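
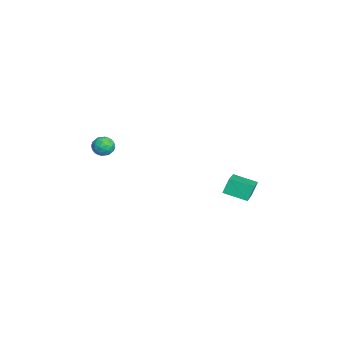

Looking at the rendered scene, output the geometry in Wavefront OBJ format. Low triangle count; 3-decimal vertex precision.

v 1.994 -3.458 1.188
v 2.284 -3.158 0.633
v 1.976 -4.442 0.647
v 2.266 -4.142 0.092
v 2.635 -4.224 0.675
v 2.645 -3.616 1.009
v 1.615 -3.984 0.271
v 1.625 -3.376 0.605
v 2.049 -3.483 0.067
v 2.68 -3.632 0.316
v 1.58 -3.968 0.964
v 2.211 -4.117 1.213
v 2.14 -3.222 0.958
v 2.12 -4.378 0.322
v 2.336 -4.427 0.664
v 2.507 -4.25 0.338
v 2.353 -3.491 1.179
v 2.523 -3.315 0.853
v 2.73 -3.941 0.877
v 1.737 -4.285 0.427
v 1.907 -4.109 0.101
v 1.753 -3.35 0.942
v 1.924 -3.173 0.616
v 1.53 -3.659 0.403
v 2.173 -3.237 0.299
v 2.163 -3.815 -0.019
v 1.78 -3.722 0.086
v 1.786 -3.365 0.283
v 2.544 -3.324 0.446
v 2.533 -3.902 0.128
v 2.75 -3.95 0.47
v 2.756 -3.593 0.666
v 2.406 -3.515 0.113
v 1.727 -3.698 1.152
v 1.716 -4.276 0.834
v 1.504 -4.007 0.614
v 1.51 -3.65 0.81
v 2.097 -3.785 1.299
v 2.087 -4.363 0.981
v 2.474 -4.235 0.997
v 2.48 -3.878 1.194
v 1.854 -4.085 1.167
v 0.092 3.045 -4.029
v -0.198 3.418 -3.125
v 0.514 4.399 -4.453
v 0.224 4.772 -3.549
v 1.996 2.688 -3.271
v 1.706 3.061 -2.367
v 2.418 4.042 -3.695
v 2.128 4.415 -2.791
f 1 38 17
f 38 12 41
f 17 41 6
f 38 41 17
f 1 17 13
f 17 6 18
f 13 18 2
f 17 18 13
f 1 13 22
f 13 2 23
f 22 23 8
f 13 23 22
f 1 22 34
f 22 8 37
f 34 37 11
f 22 37 34
f 1 34 38
f 34 11 42
f 38 42 12
f 34 42 38
f 2 18 29
f 18 6 32
f 29 32 10
f 18 32 29
f 6 41 19
f 41 12 40
f 19 40 5
f 41 40 19
f 12 42 39
f 42 11 35
f 39 35 3
f 42 35 39
f 11 37 36
f 37 8 24
f 36 24 7
f 37 24 36
f 8 23 28
f 23 2 25
f 28 25 9
f 23 25 28
f 4 30 16
f 30 10 31
f 16 31 5
f 30 31 16
f 4 16 14
f 16 5 15
f 14 15 3
f 16 15 14
f 4 14 21
f 14 3 20
f 21 20 7
f 14 20 21
f 4 21 26
f 21 7 27
f 26 27 9
f 21 27 26
f 4 26 30
f 26 9 33
f 30 33 10
f 26 33 30
f 5 31 19
f 31 10 32
f 19 32 6
f 31 32 19
f 3 15 39
f 15 5 40
f 39 40 12
f 15 40 39
f 7 20 36
f 20 3 35
f 36 35 11
f 20 35 36
f 9 27 28
f 27 7 24
f 28 24 8
f 27 24 28
f 10 33 29
f 33 9 25
f 29 25 2
f 33 25 29
f 44 46 43
f 47 44 43
f 43 46 45
f 45 47 43
f 44 50 46
f 48 44 47
f 48 50 44
f 46 50 45
f 49 47 45
f 45 50 49
f 49 48 47
f 50 48 49



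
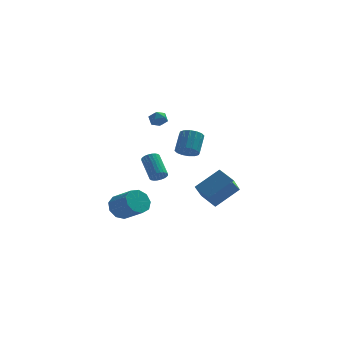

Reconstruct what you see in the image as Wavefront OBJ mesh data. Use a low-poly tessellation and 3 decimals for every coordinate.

v -1.801 2.446 3.045
v -1.199 2.628 3.168
v -1.601 1.512 3.452
v -0.999 1.694 3.575
v -1.485 1.954 3.903
v -1.609 2.531 3.651
v -1.191 1.609 2.969
v -1.315 2.186 2.717
v -0.822 2.111 3.12
v -1.003 2.324 3.698
v -1.797 1.816 2.922
v -1.978 2.029 3.5
v 0.8 1.072 -1.913
v 2.269 1.747 -0.735
v 1.187 2.364 -3.136
v 2.656 3.038 -1.958
v 1.644 0.262 -2.502
v 3.113 0.936 -1.324
v 2.031 1.553 -3.725
v 3.5 2.228 -2.547
v 0.313 3.381 0.165
v 0.775 3.774 -0.326
v 1.049 4.812 0.765
v 0.587 4.419 1.255
v 0.406 3.93 -0.381
v 0.681 4.968 0.709
v 0.013 3.939 -0.291
v 0.287 4.977 0.8
v -0.3 3.798 -0.078
v -0.026 4.836 1.012
v -0.449 3.546 0.2
v -0.174 4.584 1.29
v -0.394 3.249 0.468
v -0.119 4.287 1.558
v -0.149 2.988 0.655
v 0.125 4.026 1.746
v 0.219 2.832 0.711
v 0.494 3.87 1.801
v 0.613 2.823 0.62
v 0.887 3.861 1.711
v 0.926 2.964 0.408
v 1.2 4.002 1.498
v 1.074 3.216 0.13
v 1.349 4.254 1.22
v 1.019 3.513 -0.138
v 1.294 4.551 0.952
v -3.422 -3.23 -1.948
v -2.983 -2.504 -1.68
v -1.918 -3.464 -0.824
v -2.358 -4.19 -1.092
v -3.425 -2.639 -1.283
v -2.36 -3.599 -0.427
v -3.865 -3.051 -1.197
v -2.8 -4.011 -0.341
v -4.098 -3.546 -1.463
v -3.033 -4.506 -0.606
v -4.015 -3.894 -1.955
v -2.95 -4.854 -1.099
v -3.655 -3.931 -2.445
v -2.59 -4.891 -1.588
v -3.186 -3.64 -2.702
v -2.121 -4.6 -1.846
v -2.828 -3.157 -2.606
v -1.763 -4.117 -1.75
v -2.748 -2.709 -2.203
v -1.683 -3.668 -1.346
v -1.258 -1.985 0.043
v -0.818 -2.087 0.373
v -1.341 -0.878 1.447
v -1.782 -0.775 1.117
v -0.737 -1.934 0.24
v -1.26 -0.724 1.314
v -0.735 -1.788 0.077
v -1.258 -0.579 1.151
v -0.813 -1.673 -0.091
v -1.336 -0.463 0.983
v -0.959 -1.605 -0.239
v -1.482 -0.395 0.835
v -1.15 -1.594 -0.344
v -1.674 -0.385 0.73
v -1.358 -1.644 -0.39
v -1.882 -0.434 0.684
v -1.551 -1.745 -0.37
v -2.074 -0.535 0.704
v -1.699 -1.882 -0.287
v -2.222 -0.673 0.787
v -1.78 -2.036 -0.154
v -2.303 -0.826 0.92
v -1.782 -2.181 0.009
v -2.305 -0.972 1.083
v -1.704 -2.297 0.177
v -2.227 -1.087 1.251
v -1.558 -2.365 0.325
v -2.081 -1.155 1.399
v -1.366 -2.375 0.43
v -1.89 -1.166 1.504
v -1.158 -2.326 0.476
v -1.682 -1.116 1.55
v -0.966 -2.225 0.456
v -1.489 -1.015 1.53
f 1 12 6
f 1 6 2
f 1 2 8
f 1 8 11
f 1 11 12
f 2 6 10
f 6 12 5
f 12 11 3
f 11 8 7
f 8 2 9
f 4 10 5
f 4 5 3
f 4 3 7
f 4 7 9
f 4 9 10
f 5 10 6
f 3 5 12
f 7 3 11
f 9 7 8
f 10 9 2
f 14 16 13
f 17 14 13
f 13 16 15
f 15 17 13
f 14 20 16
f 18 14 17
f 18 20 14
f 16 20 15
f 19 17 15
f 15 20 19
f 19 18 17
f 20 18 19
f 22 21 25
f 22 25 23
f 23 25 26
f 23 26 24
f 25 21 27
f 25 27 26
f 26 27 28
f 26 28 24
f 27 21 29
f 27 29 28
f 28 29 30
f 28 30 24
f 29 21 31
f 29 31 30
f 30 31 32
f 30 32 24
f 31 21 33
f 31 33 32
f 32 33 34
f 32 34 24
f 33 21 35
f 33 35 34
f 34 35 36
f 34 36 24
f 35 21 37
f 35 37 36
f 36 37 38
f 36 38 24
f 37 21 39
f 37 39 38
f 38 39 40
f 38 40 24
f 39 21 41
f 39 41 40
f 40 41 42
f 40 42 24
f 41 21 43
f 41 43 42
f 42 43 44
f 42 44 24
f 43 21 45
f 43 45 44
f 44 45 46
f 44 46 24
f 45 21 22
f 45 22 46
f 46 22 23
f 46 23 24
f 48 47 51
f 48 51 49
f 49 51 52
f 49 52 50
f 51 47 53
f 51 53 52
f 52 53 54
f 52 54 50
f 53 47 55
f 53 55 54
f 54 55 56
f 54 56 50
f 55 47 57
f 55 57 56
f 56 57 58
f 56 58 50
f 57 47 59
f 57 59 58
f 58 59 60
f 58 60 50
f 59 47 61
f 59 61 60
f 60 61 62
f 60 62 50
f 61 47 63
f 61 63 62
f 62 63 64
f 62 64 50
f 63 47 65
f 63 65 64
f 64 65 66
f 64 66 50
f 65 47 48
f 65 48 66
f 66 48 49
f 66 49 50
f 68 67 71
f 68 71 69
f 69 71 72
f 69 72 70
f 71 67 73
f 71 73 72
f 72 73 74
f 72 74 70
f 73 67 75
f 73 75 74
f 74 75 76
f 74 76 70
f 75 67 77
f 75 77 76
f 76 77 78
f 76 78 70
f 77 67 79
f 77 79 78
f 78 79 80
f 78 80 70
f 79 67 81
f 79 81 80
f 80 81 82
f 80 82 70
f 81 67 83
f 81 83 82
f 82 83 84
f 82 84 70
f 83 67 85
f 83 85 84
f 84 85 86
f 84 86 70
f 85 67 87
f 85 87 86
f 86 87 88
f 86 88 70
f 87 67 89
f 87 89 88
f 88 89 90
f 88 90 70
f 89 67 91
f 89 91 90
f 90 91 92
f 90 92 70
f 91 67 93
f 91 93 92
f 92 93 94
f 92 94 70
f 93 67 95
f 93 95 94
f 94 95 96
f 94 96 70
f 95 67 97
f 95 97 96
f 96 97 98
f 96 98 70
f 97 67 99
f 97 99 98
f 98 99 100
f 98 100 70
f 99 67 68
f 99 68 100
f 100 68 69
f 100 69 70



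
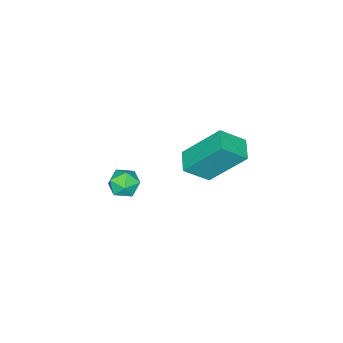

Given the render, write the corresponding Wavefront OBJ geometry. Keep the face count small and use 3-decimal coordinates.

v -3.322 -3.343 -1.04
v -3.116 -3.074 -0.508
v -2.684 -4.126 -0.892
v -2.478 -3.857 -0.36
v -3.065 -4.087 -0.391
v -3.459 -3.603 -0.482
v -2.341 -3.597 -0.918
v -2.735 -3.113 -1.009
v -2.51 -3.231 -0.432
v -2.957 -3.534 -0.106
v -2.843 -3.666 -1.294
v -3.29 -3.969 -0.968
v -2.749 -1.028 2.78
v -3.311 0.053 4.172
v -3.401 -0.476 2.087
v -3.963 0.606 3.479
v -2.137 -0.506 2.621
v -2.699 0.576 4.013
v -2.789 0.047 1.928
v -3.351 1.128 3.32
f 1 12 6
f 1 6 2
f 1 2 8
f 1 8 11
f 1 11 12
f 2 6 10
f 6 12 5
f 12 11 3
f 11 8 7
f 8 2 9
f 4 10 5
f 4 5 3
f 4 3 7
f 4 7 9
f 4 9 10
f 5 10 6
f 3 5 12
f 7 3 11
f 9 7 8
f 10 9 2
f 14 16 13
f 17 14 13
f 13 16 15
f 15 17 13
f 14 20 16
f 18 14 17
f 18 20 14
f 16 20 15
f 19 17 15
f 15 20 19
f 19 18 17
f 20 18 19



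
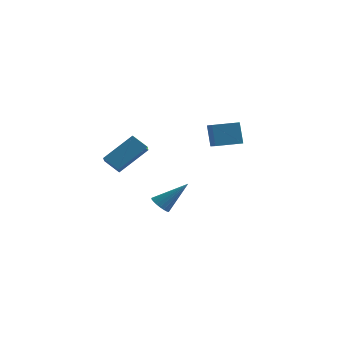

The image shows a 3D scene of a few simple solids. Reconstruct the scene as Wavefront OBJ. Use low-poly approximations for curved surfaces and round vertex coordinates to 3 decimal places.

v -1.416 -4.936 2.675
v -0.328 -3.69 4.031
v -1.895 -3.839 2.051
v -0.807 -2.592 3.407
v -0.553 -4.948 1.993
v 0.535 -3.701 3.349
v -1.032 -3.85 1.369
v 0.056 -2.604 2.725
v 0.089 -1.184 -1.755
v 0.608 -1.501 -2.037
v 1.371 -0.416 -0.265
v 0.612 -1.255 -2.168
v 0.526 -0.996 -2.227
v 0.365 -0.771 -2.205
v 0.156 -0.616 -2.105
v -0.065 -0.56 -1.944
v -0.259 -0.611 -1.751
v -0.392 -0.762 -1.558
v -0.443 -0.985 -1.4
v -0.401 -1.243 -1.303
v -0.275 -1.491 -1.284
v -0.085 -1.685 -1.347
v 0.134 -1.793 -1.48
v 0.346 -1.795 -1.661
v 0.514 -1.692 -1.858
v 1.332 2.745 1.509
v 0.974 3.09 2.914
v 2.573 3.669 1.599
v 2.215 4.014 3.003
v 2.045 1.746 1.937
v 1.687 2.091 3.341
v 3.286 2.67 2.026
v 2.928 3.015 3.431
f 2 4 1
f 5 2 1
f 1 4 3
f 3 5 1
f 2 8 4
f 6 2 5
f 6 8 2
f 4 8 3
f 7 5 3
f 3 8 7
f 7 6 5
f 8 6 7
f 10 9 12
f 10 12 11
f 12 9 13
f 12 13 11
f 13 9 14
f 13 14 11
f 14 9 15
f 14 15 11
f 15 9 16
f 15 16 11
f 16 9 17
f 16 17 11
f 17 9 18
f 17 18 11
f 18 9 19
f 18 19 11
f 19 9 20
f 19 20 11
f 20 9 21
f 20 21 11
f 21 9 22
f 21 22 11
f 22 9 23
f 22 23 11
f 23 9 24
f 23 24 11
f 24 9 25
f 24 25 11
f 25 9 10
f 25 10 11
f 27 29 26
f 30 27 26
f 26 29 28
f 28 30 26
f 27 33 29
f 31 27 30
f 31 33 27
f 29 33 28
f 32 30 28
f 28 33 32
f 32 31 30
f 33 31 32



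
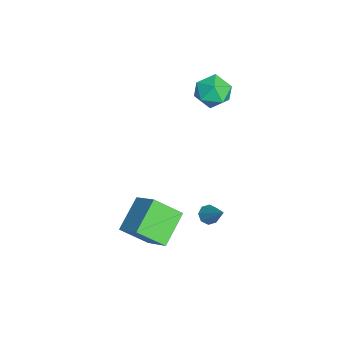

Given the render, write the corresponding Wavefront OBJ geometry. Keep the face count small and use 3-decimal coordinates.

v -3.502 3.13 2.749
v -2.741 2.796 3.264
v -4.419 2.004 3.376
v -3.658 1.67 3.891
v -4.053 2.538 4.109
v -3.486 3.234 3.721
v -3.674 1.566 2.919
v -3.107 2.262 2.531
v -2.847 1.83 3.368
v -3.081 2.43 4.104
v -4.079 2.37 2.536
v -4.313 2.97 3.272
v 1.702 1.994 -0.46
v 2.049 1.632 -0.552
v 2.578 2.566 0.6
v 2.105 1.95 -0.77
v 1.925 2.295 -0.807
v 1.614 2.463 -0.641
v 1.355 2.356 -0.369
v 1.299 2.038 -0.151
v 1.479 1.693 -0.114
v 1.79 1.525 -0.28
v 0.928 -0.64 -3.31
v 0.892 -1.91 -2.289
v -0.431 0.161 -2.362
v -0.467 -1.109 -1.341
v 2.047 0.109 -2.339
v 2.011 -1.161 -1.318
v 0.688 0.91 -1.391
v 0.652 -0.36 -0.37
f 1 12 6
f 1 6 2
f 1 2 8
f 1 8 11
f 1 11 12
f 2 6 10
f 6 12 5
f 12 11 3
f 11 8 7
f 8 2 9
f 4 10 5
f 4 5 3
f 4 3 7
f 4 7 9
f 4 9 10
f 5 10 6
f 3 5 12
f 7 3 11
f 9 7 8
f 10 9 2
f 14 13 16
f 14 16 15
f 16 13 17
f 16 17 15
f 17 13 18
f 17 18 15
f 18 13 19
f 18 19 15
f 19 13 20
f 19 20 15
f 20 13 21
f 20 21 15
f 21 13 22
f 21 22 15
f 22 13 14
f 22 14 15
f 24 26 23
f 27 24 23
f 23 26 25
f 25 27 23
f 24 30 26
f 28 24 27
f 28 30 24
f 26 30 25
f 29 27 25
f 25 30 29
f 29 28 27
f 30 28 29



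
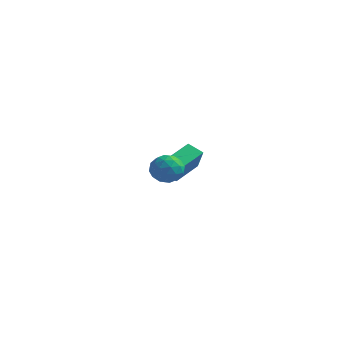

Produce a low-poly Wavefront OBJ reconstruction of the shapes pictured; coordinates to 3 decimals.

v 3.075 -2.257 3.712
v 3.521 -2.858 3.242
v 1.859 -2.962 3.458
v 2.305 -3.563 2.988
v 2.415 -3.516 3.863
v 3.168 -3.08 4.02
v 2.212 -2.74 2.68
v 2.965 -2.304 2.837
v 2.988 -3.156 2.604
v 3.113 -3.635 3.335
v 2.267 -2.185 3.365
v 2.392 -2.664 4.096
v 3.405 -2.495 3.499
v 1.975 -3.325 3.201
v 2.04 -3.297 3.715
v 2.302 -3.65 3.439
v 3.197 -2.626 3.956
v 3.459 -2.979 3.68
v 2.809 -3.366 4.045
v 1.921 -2.841 3.02
v 2.183 -3.194 2.744
v 3.078 -2.17 3.261
v 3.34 -2.523 2.985
v 2.571 -2.454 2.655
v 3.354 -3.024 2.848
v 2.639 -3.438 2.699
v 2.584 -2.955 2.518
v 3.027 -2.699 2.61
v 3.428 -3.305 3.278
v 2.712 -3.72 3.129
v 2.778 -3.692 3.643
v 3.22 -3.436 3.735
v 3.114 -3.481 2.903
v 2.668 -2.1 3.571
v 1.952 -2.515 3.422
v 2.16 -2.384 2.965
v 2.602 -2.128 3.057
v 2.741 -2.382 4.001
v 2.026 -2.796 3.852
v 2.353 -3.121 4.09
v 2.796 -2.865 4.182
v 2.266 -2.339 3.797
v -0.322 2.741 0.043
v -1.194 2.72 0.488
v -0.067 4.374 0.618
v -0.94 4.353 1.063
v 0.32 2.207 1.277
v -0.553 2.186 1.722
v 0.574 3.84 1.852
v -0.298 3.819 2.297
f 1 38 17
f 38 12 41
f 17 41 6
f 38 41 17
f 1 17 13
f 17 6 18
f 13 18 2
f 17 18 13
f 1 13 22
f 13 2 23
f 22 23 8
f 13 23 22
f 1 22 34
f 22 8 37
f 34 37 11
f 22 37 34
f 1 34 38
f 34 11 42
f 38 42 12
f 34 42 38
f 2 18 29
f 18 6 32
f 29 32 10
f 18 32 29
f 6 41 19
f 41 12 40
f 19 40 5
f 41 40 19
f 12 42 39
f 42 11 35
f 39 35 3
f 42 35 39
f 11 37 36
f 37 8 24
f 36 24 7
f 37 24 36
f 8 23 28
f 23 2 25
f 28 25 9
f 23 25 28
f 4 30 16
f 30 10 31
f 16 31 5
f 30 31 16
f 4 16 14
f 16 5 15
f 14 15 3
f 16 15 14
f 4 14 21
f 14 3 20
f 21 20 7
f 14 20 21
f 4 21 26
f 21 7 27
f 26 27 9
f 21 27 26
f 4 26 30
f 26 9 33
f 30 33 10
f 26 33 30
f 5 31 19
f 31 10 32
f 19 32 6
f 31 32 19
f 3 15 39
f 15 5 40
f 39 40 12
f 15 40 39
f 7 20 36
f 20 3 35
f 36 35 11
f 20 35 36
f 9 27 28
f 27 7 24
f 28 24 8
f 27 24 28
f 10 33 29
f 33 9 25
f 29 25 2
f 33 25 29
f 44 46 43
f 47 44 43
f 43 46 45
f 45 47 43
f 44 50 46
f 48 44 47
f 48 50 44
f 46 50 45
f 49 47 45
f 45 50 49
f 49 48 47
f 50 48 49



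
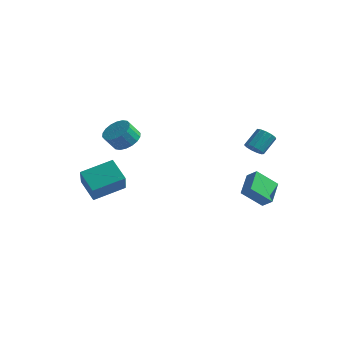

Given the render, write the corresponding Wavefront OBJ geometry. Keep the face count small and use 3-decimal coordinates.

v -4.261 -2.66 -2.731
v -5.471 -2.218 -1.683
v -3.061 -1.001 -2.044
v -4.271 -0.559 -0.996
v -3.409 -3.901 -1.224
v -4.619 -3.459 -0.176
v -2.209 -2.242 -0.537
v -3.419 -1.8 0.511
v -3.508 -0.193 1.564
v -2.573 -0.454 1.76
v -2.938 -1.048 2.712
v -3.872 -0.787 2.516
v -2.617 -0.074 1.979
v -2.982 -0.668 2.931
v -2.837 0.281 2.117
v -3.202 -0.313 3.069
v -3.19 0.543 2.145
v -3.555 -0.051 3.097
v -3.606 0.659 2.058
v -3.971 0.065 3.01
v -4.003 0.607 1.873
v -4.368 0.013 2.825
v -4.301 0.395 1.627
v -4.666 -0.199 2.579
v -4.442 0.068 1.368
v -4.807 -0.526 2.32
v -4.398 -0.312 1.149
v -4.763 -0.906 2.101
v -4.178 -0.667 1.011
v -4.543 -1.261 1.963
v -3.825 -0.929 0.983
v -4.19 -1.523 1.935
v -3.409 -1.045 1.07
v -3.774 -1.639 2.022
v -3.012 -0.993 1.255
v -3.377 -1.587 2.207
v -2.714 -0.781 1.501
v -3.079 -1.375 2.453
v 3.199 3.417 1.064
v 3.787 3.579 0.74
v 4.028 4.605 1.692
v 3.441 4.443 2.016
v 3.509 3.796 0.577
v 3.75 4.822 1.529
v 3.132 3.893 0.569
v 3.373 4.918 1.521
v 2.777 3.838 0.717
v 3.018 4.864 1.669
v 2.556 3.65 0.976
v 2.797 4.676 1.928
v 2.539 3.388 1.263
v 2.781 4.414 2.215
v 2.732 3.135 1.486
v 2.973 4.161 2.438
v 3.073 2.972 1.576
v 3.315 3.997 2.528
v 3.454 2.95 1.503
v 3.696 3.975 2.455
v 3.755 3.076 1.291
v 3.996 4.102 2.243
v 3.879 3.311 1.006
v 4.12 4.336 1.958
v 2.833 2.562 -2.393
v 2.336 4.092 -1.632
v 3.815 3.472 -3.581
v 3.318 5.003 -2.819
v 3.542 2.517 -1.841
v 3.045 4.048 -1.079
v 4.524 3.428 -3.028
v 4.027 4.958 -2.267
f 2 4 1
f 5 2 1
f 1 4 3
f 3 5 1
f 2 8 4
f 6 2 5
f 6 8 2
f 4 8 3
f 7 5 3
f 3 8 7
f 7 6 5
f 8 6 7
f 10 9 13
f 10 13 11
f 11 13 14
f 11 14 12
f 13 9 15
f 13 15 14
f 14 15 16
f 14 16 12
f 15 9 17
f 15 17 16
f 16 17 18
f 16 18 12
f 17 9 19
f 17 19 18
f 18 19 20
f 18 20 12
f 19 9 21
f 19 21 20
f 20 21 22
f 20 22 12
f 21 9 23
f 21 23 22
f 22 23 24
f 22 24 12
f 23 9 25
f 23 25 24
f 24 25 26
f 24 26 12
f 25 9 27
f 25 27 26
f 26 27 28
f 26 28 12
f 27 9 29
f 27 29 28
f 28 29 30
f 28 30 12
f 29 9 31
f 29 31 30
f 30 31 32
f 30 32 12
f 31 9 33
f 31 33 32
f 32 33 34
f 32 34 12
f 33 9 35
f 33 35 34
f 34 35 36
f 34 36 12
f 35 9 37
f 35 37 36
f 36 37 38
f 36 38 12
f 37 9 10
f 37 10 38
f 38 10 11
f 38 11 12
f 40 39 43
f 40 43 41
f 41 43 44
f 41 44 42
f 43 39 45
f 43 45 44
f 44 45 46
f 44 46 42
f 45 39 47
f 45 47 46
f 46 47 48
f 46 48 42
f 47 39 49
f 47 49 48
f 48 49 50
f 48 50 42
f 49 39 51
f 49 51 50
f 50 51 52
f 50 52 42
f 51 39 53
f 51 53 52
f 52 53 54
f 52 54 42
f 53 39 55
f 53 55 54
f 54 55 56
f 54 56 42
f 55 39 57
f 55 57 56
f 56 57 58
f 56 58 42
f 57 39 59
f 57 59 58
f 58 59 60
f 58 60 42
f 59 39 61
f 59 61 60
f 60 61 62
f 60 62 42
f 61 39 40
f 61 40 62
f 62 40 41
f 62 41 42
f 64 66 63
f 67 64 63
f 63 66 65
f 65 67 63
f 64 70 66
f 68 64 67
f 68 70 64
f 66 70 65
f 69 67 65
f 65 70 69
f 69 68 67
f 70 68 69



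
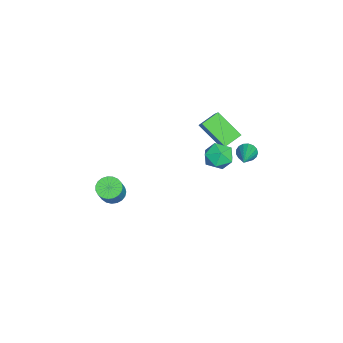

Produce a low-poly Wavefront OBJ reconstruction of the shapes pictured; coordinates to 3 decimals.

v 1.231 2.967 2.132
v 1.405 3.269 1.759
v 3.049 2.973 2.988
v 1.325 3.425 1.928
v 1.223 3.477 2.144
v 1.123 3.412 2.357
v 1.048 3.245 2.518
v 1.014 3.014 2.591
v 1.03 2.773 2.559
v 1.092 2.576 2.428
v 1.186 2.469 2.23
v 1.29 2.476 2.009
v 1.38 2.595 1.817
v 1.437 2.8 1.696
v 1.446 3.043 1.675
v -1.851 1.514 -0.222
v -1.415 2.075 -0.672
v -0.705 0.825 0.032
v -0.269 1.386 -0.418
v -0.607 1.61 0.319
v -1.315 2.035 0.162
v -0.805 0.865 -0.802
v -1.513 1.29 -0.959
v -0.768 1.674 -1.03
v -0.645 2.134 -0.337
v -1.475 0.766 -0.303
v -1.352 1.226 0.39
v -4.094 0.932 0.258
v -2.934 1.222 1.38
v -3.407 2.132 -0.764
v -2.246 2.423 0.358
v -3.494 0.217 -0.178
v -2.333 0.508 0.944
v -2.806 1.418 -1.2
v -1.646 1.708 -0.078
v -1.75 -3.831 -4.373
v -1.258 -3.546 -4.727
v -0.398 -3.584 -3.56
v -0.89 -3.869 -3.207
v -1.39 -3.324 -4.622
v -0.53 -3.362 -3.456
v -1.584 -3.19 -4.475
v -0.724 -3.228 -3.308
v -1.807 -3.166 -4.309
v -0.947 -3.205 -3.143
v -2.02 -3.258 -4.155
v -1.16 -3.296 -2.988
v -2.187 -3.449 -4.039
v -1.327 -3.487 -2.872
v -2.278 -3.705 -3.98
v -1.418 -3.744 -2.813
v -2.277 -3.984 -3.99
v -1.417 -4.022 -2.823
v -2.186 -4.236 -4.065
v -1.326 -4.274 -2.899
v -2.019 -4.418 -4.194
v -1.159 -4.456 -3.028
v -1.806 -4.498 -4.354
v -0.946 -4.537 -3.188
v -1.583 -4.463 -4.518
v -0.723 -4.502 -3.351
v -1.389 -4.319 -4.656
v -0.528 -4.357 -3.489
v -1.257 -4.09 -4.745
v -0.397 -4.129 -3.579
v -1.211 -3.817 -4.771
v -0.351 -3.855 -3.604
f 2 1 4
f 2 4 3
f 4 1 5
f 4 5 3
f 5 1 6
f 5 6 3
f 6 1 7
f 6 7 3
f 7 1 8
f 7 8 3
f 8 1 9
f 8 9 3
f 9 1 10
f 9 10 3
f 10 1 11
f 10 11 3
f 11 1 12
f 11 12 3
f 12 1 13
f 12 13 3
f 13 1 14
f 13 14 3
f 14 1 15
f 14 15 3
f 15 1 2
f 15 2 3
f 16 27 21
f 16 21 17
f 16 17 23
f 16 23 26
f 16 26 27
f 17 21 25
f 21 27 20
f 27 26 18
f 26 23 22
f 23 17 24
f 19 25 20
f 19 20 18
f 19 18 22
f 19 22 24
f 19 24 25
f 20 25 21
f 18 20 27
f 22 18 26
f 24 22 23
f 25 24 17
f 29 31 28
f 32 29 28
f 28 31 30
f 30 32 28
f 29 35 31
f 33 29 32
f 33 35 29
f 31 35 30
f 34 32 30
f 30 35 34
f 34 33 32
f 35 33 34
f 37 36 40
f 37 40 38
f 38 40 41
f 38 41 39
f 40 36 42
f 40 42 41
f 41 42 43
f 41 43 39
f 42 36 44
f 42 44 43
f 43 44 45
f 43 45 39
f 44 36 46
f 44 46 45
f 45 46 47
f 45 47 39
f 46 36 48
f 46 48 47
f 47 48 49
f 47 49 39
f 48 36 50
f 48 50 49
f 49 50 51
f 49 51 39
f 50 36 52
f 50 52 51
f 51 52 53
f 51 53 39
f 52 36 54
f 52 54 53
f 53 54 55
f 53 55 39
f 54 36 56
f 54 56 55
f 55 56 57
f 55 57 39
f 56 36 58
f 56 58 57
f 57 58 59
f 57 59 39
f 58 36 60
f 58 60 59
f 59 60 61
f 59 61 39
f 60 36 62
f 60 62 61
f 61 62 63
f 61 63 39
f 62 36 64
f 62 64 63
f 63 64 65
f 63 65 39
f 64 36 66
f 64 66 65
f 65 66 67
f 65 67 39
f 66 36 37
f 66 37 67
f 67 37 38
f 67 38 39



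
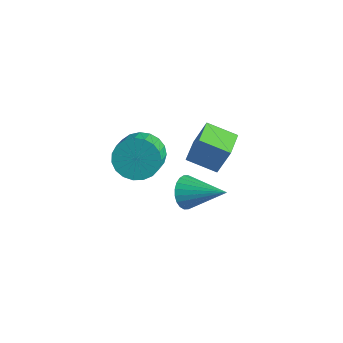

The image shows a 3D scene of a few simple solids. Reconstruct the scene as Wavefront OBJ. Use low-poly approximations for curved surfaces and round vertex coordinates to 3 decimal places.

v 1.821 -2.514 2.012
v 2.151 -2.958 1.096
v 2.85 -3.791 1.752
v 2.519 -3.346 2.668
v 2.46 -2.645 1.164
v 3.159 -3.478 1.82
v 2.658 -2.309 1.379
v 3.357 -3.142 2.035
v 2.712 -2.009 1.703
v 3.411 -2.842 2.359
v 2.611 -1.796 2.08
v 3.31 -2.629 2.736
v 2.374 -1.707 2.446
v 3.073 -2.54 3.102
v 2.041 -1.758 2.736
v 2.74 -2.591 3.393
v 1.67 -1.939 2.902
v 2.369 -2.772 3.558
v 1.325 -2.219 2.913
v 2.024 -3.052 3.57
v 1.065 -2.551 2.769
v 1.764 -3.384 3.425
v 0.936 -2.876 2.494
v 1.635 -3.709 3.15
v 0.961 -3.138 2.135
v 1.66 -3.971 2.791
v 1.133 -3.293 1.755
v 1.832 -4.125 2.411
v 1.425 -3.312 1.42
v 2.124 -4.145 2.076
v 1.785 -3.194 1.187
v 2.484 -4.027 1.843
v 0.429 1.492 -0.835
v 0.889 1.864 0.716
v 1.598 2.331 -1.383
v 2.058 2.703 0.168
v 1.242 0.377 -0.808
v 1.702 0.749 0.743
v 2.411 1.216 -1.356
v 2.871 1.588 0.195
v 1.514 0.187 -2.913
v 2.025 -0.351 -3.423
v 3.306 1.033 -2.007
v 1.996 -0.068 -3.629
v 1.893 0.253 -3.726
v 1.733 0.565 -3.7
v 1.539 0.818 -3.554
v 1.341 0.976 -3.31
v 1.17 1.013 -3.006
v 1.051 0.925 -2.687
v 1.002 0.724 -2.404
v 1.031 0.441 -2.197
v 1.134 0.12 -2.1
v 1.294 -0.191 -2.126
v 1.488 -0.445 -2.273
v 1.686 -0.603 -2.517
v 1.857 -0.64 -2.821
v 1.976 -0.551 -3.139
f 2 1 5
f 2 5 3
f 3 5 6
f 3 6 4
f 5 1 7
f 5 7 6
f 6 7 8
f 6 8 4
f 7 1 9
f 7 9 8
f 8 9 10
f 8 10 4
f 9 1 11
f 9 11 10
f 10 11 12
f 10 12 4
f 11 1 13
f 11 13 12
f 12 13 14
f 12 14 4
f 13 1 15
f 13 15 14
f 14 15 16
f 14 16 4
f 15 1 17
f 15 17 16
f 16 17 18
f 16 18 4
f 17 1 19
f 17 19 18
f 18 19 20
f 18 20 4
f 19 1 21
f 19 21 20
f 20 21 22
f 20 22 4
f 21 1 23
f 21 23 22
f 22 23 24
f 22 24 4
f 23 1 25
f 23 25 24
f 24 25 26
f 24 26 4
f 25 1 27
f 25 27 26
f 26 27 28
f 26 28 4
f 27 1 29
f 27 29 28
f 28 29 30
f 28 30 4
f 29 1 31
f 29 31 30
f 30 31 32
f 30 32 4
f 31 1 2
f 31 2 32
f 32 2 3
f 32 3 4
f 34 36 33
f 37 34 33
f 33 36 35
f 35 37 33
f 34 40 36
f 38 34 37
f 38 40 34
f 36 40 35
f 39 37 35
f 35 40 39
f 39 38 37
f 40 38 39
f 42 41 44
f 42 44 43
f 44 41 45
f 44 45 43
f 45 41 46
f 45 46 43
f 46 41 47
f 46 47 43
f 47 41 48
f 47 48 43
f 48 41 49
f 48 49 43
f 49 41 50
f 49 50 43
f 50 41 51
f 50 51 43
f 51 41 52
f 51 52 43
f 52 41 53
f 52 53 43
f 53 41 54
f 53 54 43
f 54 41 55
f 54 55 43
f 55 41 56
f 55 56 43
f 56 41 57
f 56 57 43
f 57 41 58
f 57 58 43
f 58 41 42
f 58 42 43



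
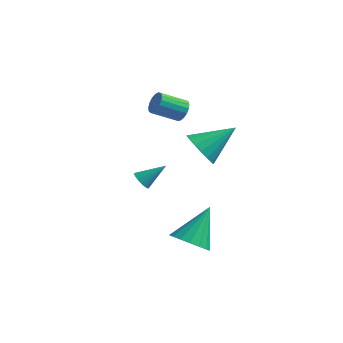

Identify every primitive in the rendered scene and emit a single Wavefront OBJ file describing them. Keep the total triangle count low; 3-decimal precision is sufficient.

v 1.403 -3.059 -3.118
v 2.106 -3.579 -2.773
v 1.697 -1.681 -1.642
v 2.308 -3.306 -3.068
v 2.303 -2.977 -3.374
v 2.092 -2.666 -3.622
v 1.723 -2.446 -3.754
v 1.281 -2.366 -3.741
v 0.866 -2.444 -3.584
v 0.574 -2.664 -3.321
v 0.473 -2.974 -3.012
v 0.584 -3.303 -2.726
v 0.883 -3.577 -2.53
v 1.301 -3.732 -2.469
v 1.742 -3.732 -2.557
v 0.914 -1.058 1.34
v 1.609 -1.189 0.72
v 2.026 0.098 2.34
v 1.385 -0.834 0.558
v 1.054 -0.53 0.575
v 0.691 -0.347 0.767
v 0.379 -0.327 1.09
v 0.189 -0.474 1.471
v 0.166 -0.755 1.822
v 0.314 -1.106 2.062
v 0.6 -1.445 2.137
v 0.958 -1.696 2.029
v 1.305 -1.8 1.764
v 1.564 -1.735 1.401
v 1.673 -1.515 1.024
v -1.85 2.979 0.703
v -1.694 3.243 1.219
v -2.675 2.505 1.893
v -2.83 2.241 1.377
v -1.897 3.416 1.112
v -2.878 2.677 1.786
v -2.09 3.488 0.912
v -3.07 2.75 1.585
v -2.227 3.444 0.664
v -3.208 2.706 1.337
v -2.278 3.293 0.424
v -3.259 2.555 1.098
v -2.231 3.071 0.249
v -3.211 2.333 0.922
v -2.096 2.827 0.178
v -3.077 2.089 0.851
v -1.905 2.619 0.227
v -2.886 1.88 0.9
v -1.702 2.492 0.385
v -2.682 1.754 1.059
v -1.532 2.478 0.616
v -2.512 1.739 1.29
v -1.435 2.578 0.867
v -2.415 1.84 1.541
v -1.433 2.77 1.081
v -2.413 2.032 1.754
v -1.527 3.01 1.208
v -2.507 2.272 1.881
v -3.194 1.542 -3.488
v -2.8 1.462 -3.834
v -2.326 2.278 -2.672
v -2.898 1.662 -3.911
v -3.054 1.839 -3.904
v -3.238 1.957 -3.815
v -3.413 1.992 -3.661
v -3.545 1.939 -3.473
v -3.607 1.807 -3.288
v -3.587 1.622 -3.142
v -3.49 1.422 -3.065
v -3.333 1.245 -3.072
v -3.149 1.127 -3.161
v -2.974 1.092 -3.315
v -2.843 1.145 -3.503
v -2.78 1.277 -3.688
f 2 1 4
f 2 4 3
f 4 1 5
f 4 5 3
f 5 1 6
f 5 6 3
f 6 1 7
f 6 7 3
f 7 1 8
f 7 8 3
f 8 1 9
f 8 9 3
f 9 1 10
f 9 10 3
f 10 1 11
f 10 11 3
f 11 1 12
f 11 12 3
f 12 1 13
f 12 13 3
f 13 1 14
f 13 14 3
f 14 1 15
f 14 15 3
f 15 1 2
f 15 2 3
f 17 16 19
f 17 19 18
f 19 16 20
f 19 20 18
f 20 16 21
f 20 21 18
f 21 16 22
f 21 22 18
f 22 16 23
f 22 23 18
f 23 16 24
f 23 24 18
f 24 16 25
f 24 25 18
f 25 16 26
f 25 26 18
f 26 16 27
f 26 27 18
f 27 16 28
f 27 28 18
f 28 16 29
f 28 29 18
f 29 16 30
f 29 30 18
f 30 16 17
f 30 17 18
f 32 31 35
f 32 35 33
f 33 35 36
f 33 36 34
f 35 31 37
f 35 37 36
f 36 37 38
f 36 38 34
f 37 31 39
f 37 39 38
f 38 39 40
f 38 40 34
f 39 31 41
f 39 41 40
f 40 41 42
f 40 42 34
f 41 31 43
f 41 43 42
f 42 43 44
f 42 44 34
f 43 31 45
f 43 45 44
f 44 45 46
f 44 46 34
f 45 31 47
f 45 47 46
f 46 47 48
f 46 48 34
f 47 31 49
f 47 49 48
f 48 49 50
f 48 50 34
f 49 31 51
f 49 51 50
f 50 51 52
f 50 52 34
f 51 31 53
f 51 53 52
f 52 53 54
f 52 54 34
f 53 31 55
f 53 55 54
f 54 55 56
f 54 56 34
f 55 31 57
f 55 57 56
f 56 57 58
f 56 58 34
f 57 31 32
f 57 32 58
f 58 32 33
f 58 33 34
f 60 59 62
f 60 62 61
f 62 59 63
f 62 63 61
f 63 59 64
f 63 64 61
f 64 59 65
f 64 65 61
f 65 59 66
f 65 66 61
f 66 59 67
f 66 67 61
f 67 59 68
f 67 68 61
f 68 59 69
f 68 69 61
f 69 59 70
f 69 70 61
f 70 59 71
f 70 71 61
f 71 59 72
f 71 72 61
f 72 59 73
f 72 73 61
f 73 59 74
f 73 74 61
f 74 59 60
f 74 60 61



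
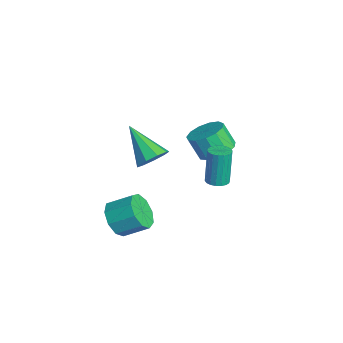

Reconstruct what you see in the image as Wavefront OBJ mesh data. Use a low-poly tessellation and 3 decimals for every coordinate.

v 3.75 0.847 1.285
v 4.058 1.291 1.292
v 3.778 1.456 3.062
v 3.47 1.013 3.055
v 3.838 1.379 1.249
v 3.559 1.544 3.019
v 3.601 1.361 1.213
v 3.322 1.527 2.984
v 3.393 1.242 1.192
v 3.114 1.408 2.962
v 3.256 1.045 1.188
v 2.977 1.211 2.959
v 3.217 0.808 1.204
v 2.938 0.974 2.975
v 3.283 0.579 1.236
v 3.004 0.745 3.007
v 3.442 0.404 1.278
v 3.162 0.569 3.048
v 3.661 0.316 1.321
v 3.382 0.481 3.091
v 3.898 0.333 1.356
v 3.619 0.499 3.127
v 4.106 0.452 1.378
v 3.827 0.618 3.148
v 4.243 0.649 1.381
v 3.964 0.815 3.152
v 4.282 0.886 1.365
v 4.003 1.052 3.136
v 4.216 1.115 1.333
v 3.937 1.281 3.104
v -1.811 2.262 -1.339
v -0.9 2.079 -1.099
v -1.298 1.594 0.04
v -2.209 1.778 -0.201
v -1.006 2.579 -0.923
v -1.404 2.094 0.216
v -1.368 2.979 -0.879
v -1.766 2.494 0.259
v -1.87 3.151 -0.982
v -2.268 2.667 0.157
v -2.354 3.041 -1.198
v -2.752 2.557 -0.059
v -2.665 2.684 -1.458
v -3.063 2.2 -0.32
v -2.705 2.193 -1.681
v -3.103 1.708 -0.543
v -2.462 1.724 -1.796
v -2.86 1.239 -0.657
v -2.011 1.426 -1.765
v -2.409 0.941 -0.627
v -1.497 1.393 -1.6
v -1.895 0.908 -0.461
v -1.083 1.636 -1.351
v -1.481 1.152 -0.213
v 2.689 -1.742 2.357
v 3.191 -1.658 2.986
v 1.251 -2.478 3.603
v 2.895 -1.195 2.917
v 2.501 -0.988 2.586
v 2.196 -1.134 2.148
v 2.121 -1.564 1.807
v 2.311 -2.078 1.723
v 2.679 -2.434 1.936
v 3.05 -2.466 2.346
v 3.253 -2.16 2.76
v 0.879 -3.068 -3.052
v 1.814 -3.279 -3.253
v 2.217 -2.163 -2.548
v 1.281 -1.952 -2.348
v 1.561 -2.885 -3.732
v 1.963 -1.769 -3.027
v 0.988 -2.577 -3.893
v 1.39 -1.46 -3.188
v 0.364 -2.498 -3.661
v 0.767 -1.382 -2.956
v -0.019 -2.686 -3.144
v 0.384 -1.57 -2.439
v 0.018 -3.053 -2.584
v 0.421 -1.937 -1.879
v 0.458 -3.427 -2.243
v 0.861 -2.311 -1.539
v 1.094 -3.633 -2.281
v 1.497 -2.517 -1.576
v 1.63 -3.575 -2.68
v 2.033 -2.459 -1.975
f 2 1 5
f 2 5 3
f 3 5 6
f 3 6 4
f 5 1 7
f 5 7 6
f 6 7 8
f 6 8 4
f 7 1 9
f 7 9 8
f 8 9 10
f 8 10 4
f 9 1 11
f 9 11 10
f 10 11 12
f 10 12 4
f 11 1 13
f 11 13 12
f 12 13 14
f 12 14 4
f 13 1 15
f 13 15 14
f 14 15 16
f 14 16 4
f 15 1 17
f 15 17 16
f 16 17 18
f 16 18 4
f 17 1 19
f 17 19 18
f 18 19 20
f 18 20 4
f 19 1 21
f 19 21 20
f 20 21 22
f 20 22 4
f 21 1 23
f 21 23 22
f 22 23 24
f 22 24 4
f 23 1 25
f 23 25 24
f 24 25 26
f 24 26 4
f 25 1 27
f 25 27 26
f 26 27 28
f 26 28 4
f 27 1 29
f 27 29 28
f 28 29 30
f 28 30 4
f 29 1 2
f 29 2 30
f 30 2 3
f 30 3 4
f 32 31 35
f 32 35 33
f 33 35 36
f 33 36 34
f 35 31 37
f 35 37 36
f 36 37 38
f 36 38 34
f 37 31 39
f 37 39 38
f 38 39 40
f 38 40 34
f 39 31 41
f 39 41 40
f 40 41 42
f 40 42 34
f 41 31 43
f 41 43 42
f 42 43 44
f 42 44 34
f 43 31 45
f 43 45 44
f 44 45 46
f 44 46 34
f 45 31 47
f 45 47 46
f 46 47 48
f 46 48 34
f 47 31 49
f 47 49 48
f 48 49 50
f 48 50 34
f 49 31 51
f 49 51 50
f 50 51 52
f 50 52 34
f 51 31 53
f 51 53 52
f 52 53 54
f 52 54 34
f 53 31 32
f 53 32 54
f 54 32 33
f 54 33 34
f 56 55 58
f 56 58 57
f 58 55 59
f 58 59 57
f 59 55 60
f 59 60 57
f 60 55 61
f 60 61 57
f 61 55 62
f 61 62 57
f 62 55 63
f 62 63 57
f 63 55 64
f 63 64 57
f 64 55 65
f 64 65 57
f 65 55 56
f 65 56 57
f 67 66 70
f 67 70 68
f 68 70 71
f 68 71 69
f 70 66 72
f 70 72 71
f 71 72 73
f 71 73 69
f 72 66 74
f 72 74 73
f 73 74 75
f 73 75 69
f 74 66 76
f 74 76 75
f 75 76 77
f 75 77 69
f 76 66 78
f 76 78 77
f 77 78 79
f 77 79 69
f 78 66 80
f 78 80 79
f 79 80 81
f 79 81 69
f 80 66 82
f 80 82 81
f 81 82 83
f 81 83 69
f 82 66 84
f 82 84 83
f 83 84 85
f 83 85 69
f 84 66 67
f 84 67 85
f 85 67 68
f 85 68 69



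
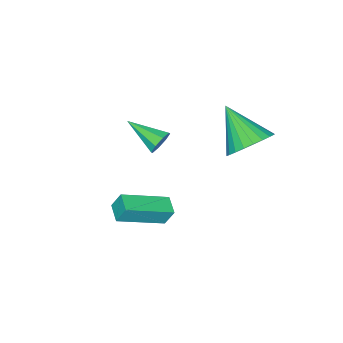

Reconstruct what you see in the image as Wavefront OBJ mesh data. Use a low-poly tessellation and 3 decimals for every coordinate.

v -0.56 -1.171 0.227
v -0.259 -1.323 -0.245
v -0.42 -2.649 0.793
v 0.002 -1.173 0.081
v -0.066 -1.022 0.493
v -0.424 -0.958 0.749
v -0.861 -1.018 0.698
v -1.121 -1.168 0.372
v -1.053 -1.319 -0.04
v -0.696 -1.383 -0.296
v -0.737 2.774 2.335
v 0.214 2.539 2.349
v -1.103 1.366 3.525
v 0.195 2.789 2.639
v 0.033 3.036 2.881
v -0.246 3.243 3.041
v -0.599 3.379 3.093
v -0.974 3.423 3.03
v -1.312 3.368 2.861
v -1.563 3.223 2.611
v -1.688 3.009 2.32
v -1.669 2.759 2.031
v -1.507 2.512 1.788
v -1.228 2.305 1.629
v -0.875 2.169 1.576
v -0.5 2.125 1.64
v -0.162 2.18 1.809
v 0.089 2.326 2.058
v 0.661 -0.27 -2.265
v 0.492 0.05 -1.53
v 1.148 0.357 -2.426
v 0.979 0.677 -1.691
v 2.221 -1.277 -1.469
v 2.052 -0.957 -0.734
v 2.708 -0.65 -1.63
v 2.539 -0.33 -0.895
f 2 1 4
f 2 4 3
f 4 1 5
f 4 5 3
f 5 1 6
f 5 6 3
f 6 1 7
f 6 7 3
f 7 1 8
f 7 8 3
f 8 1 9
f 8 9 3
f 9 1 10
f 9 10 3
f 10 1 2
f 10 2 3
f 12 11 14
f 12 14 13
f 14 11 15
f 14 15 13
f 15 11 16
f 15 16 13
f 16 11 17
f 16 17 13
f 17 11 18
f 17 18 13
f 18 11 19
f 18 19 13
f 19 11 20
f 19 20 13
f 20 11 21
f 20 21 13
f 21 11 22
f 21 22 13
f 22 11 23
f 22 23 13
f 23 11 24
f 23 24 13
f 24 11 25
f 24 25 13
f 25 11 26
f 25 26 13
f 26 11 27
f 26 27 13
f 27 11 28
f 27 28 13
f 28 11 12
f 28 12 13
f 30 32 29
f 33 30 29
f 29 32 31
f 31 33 29
f 30 36 32
f 34 30 33
f 34 36 30
f 32 36 31
f 35 33 31
f 31 36 35
f 35 34 33
f 36 34 35



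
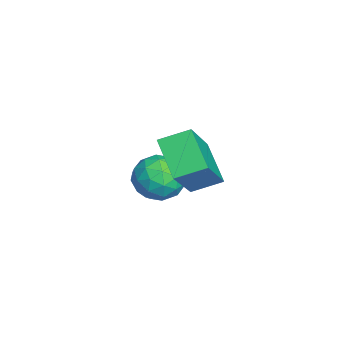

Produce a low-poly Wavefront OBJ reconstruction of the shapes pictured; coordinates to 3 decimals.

v -3.712 1.316 -0.405
v -2.993 1.471 -0.719
v -3.147 0.729 0.599
v -2.428 0.884 0.285
v -2.877 1.481 0.569
v -3.226 1.844 -0.051
v -2.914 0.356 -0.069
v -3.263 0.719 -0.689
v -2.5 0.878 -0.511
v -2.478 1.573 -0.117
v -3.662 0.627 -0.003
v -3.64 1.322 0.391
v -3.402 1.445 -0.65
v -2.738 0.755 0.53
v -3.002 1.106 0.697
v -2.579 1.197 0.512
v -3.539 1.664 -0.258
v -3.117 1.755 -0.442
v -3.048 1.761 0.315
v -3.023 0.445 0.322
v -2.601 0.536 0.138
v -3.561 1.003 -0.632
v -3.138 1.094 -0.817
v -3.092 0.439 -0.435
v -2.69 1.187 -0.712
v -2.358 0.842 -0.123
v -2.643 0.532 -0.33
v -2.849 0.746 -0.695
v -2.677 1.596 -0.481
v -2.344 1.251 0.109
v -2.608 1.602 0.276
v -2.814 1.815 -0.089
v -2.387 1.247 -0.359
v -3.796 0.949 -0.229
v -3.463 0.604 0.361
v -3.326 0.385 -0.031
v -3.532 0.598 -0.396
v -3.782 1.358 0.003
v -3.45 1.013 0.592
v -3.291 1.454 0.575
v -3.497 1.668 0.21
v -3.753 0.953 0.239
v -1.865 1.532 1.614
v -1.961 2.373 1.948
v -0.941 1.954 0.818
v -1.037 2.795 1.152
v -0.443 1.125 3.048
v -0.539 1.966 3.382
v 0.481 1.547 2.252
v 0.385 2.388 2.586
f 1 38 17
f 38 12 41
f 17 41 6
f 38 41 17
f 1 17 13
f 17 6 18
f 13 18 2
f 17 18 13
f 1 13 22
f 13 2 23
f 22 23 8
f 13 23 22
f 1 22 34
f 22 8 37
f 34 37 11
f 22 37 34
f 1 34 38
f 34 11 42
f 38 42 12
f 34 42 38
f 2 18 29
f 18 6 32
f 29 32 10
f 18 32 29
f 6 41 19
f 41 12 40
f 19 40 5
f 41 40 19
f 12 42 39
f 42 11 35
f 39 35 3
f 42 35 39
f 11 37 36
f 37 8 24
f 36 24 7
f 37 24 36
f 8 23 28
f 23 2 25
f 28 25 9
f 23 25 28
f 4 30 16
f 30 10 31
f 16 31 5
f 30 31 16
f 4 16 14
f 16 5 15
f 14 15 3
f 16 15 14
f 4 14 21
f 14 3 20
f 21 20 7
f 14 20 21
f 4 21 26
f 21 7 27
f 26 27 9
f 21 27 26
f 4 26 30
f 26 9 33
f 30 33 10
f 26 33 30
f 5 31 19
f 31 10 32
f 19 32 6
f 31 32 19
f 3 15 39
f 15 5 40
f 39 40 12
f 15 40 39
f 7 20 36
f 20 3 35
f 36 35 11
f 20 35 36
f 9 27 28
f 27 7 24
f 28 24 8
f 27 24 28
f 10 33 29
f 33 9 25
f 29 25 2
f 33 25 29
f 44 46 43
f 47 44 43
f 43 46 45
f 45 47 43
f 44 50 46
f 48 44 47
f 48 50 44
f 46 50 45
f 49 47 45
f 45 50 49
f 49 48 47
f 50 48 49



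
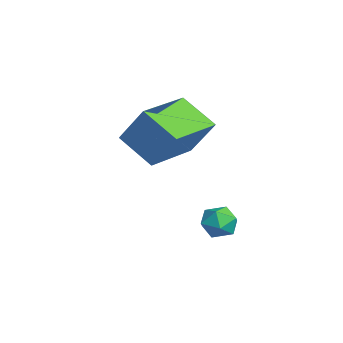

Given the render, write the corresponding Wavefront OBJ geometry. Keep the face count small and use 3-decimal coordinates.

v 0.397 -4.601 1.325
v -0.589 -5.379 2.162
v -0.921 -3.035 1.225
v -1.908 -3.812 2.063
v 1.028 -3.988 2.637
v 0.041 -4.765 3.475
v -0.291 -2.421 2.538
v -1.277 -3.199 3.375
v 0.676 -2.328 -0.571
v 1.305 -2.196 -0.772
v 0.575 -3.064 -1.368
v 1.204 -2.932 -1.569
v 1.096 -3.244 -0.982
v 1.159 -2.79 -0.49
v 0.721 -2.47 -1.65
v 0.784 -2.016 -1.158
v 1.333 -2.285 -1.439
v 1.565 -2.763 -1.026
v 0.315 -2.497 -1.114
v 0.547 -2.975 -0.701
f 2 4 1
f 5 2 1
f 1 4 3
f 3 5 1
f 2 8 4
f 6 2 5
f 6 8 2
f 4 8 3
f 7 5 3
f 3 8 7
f 7 6 5
f 8 6 7
f 9 20 14
f 9 14 10
f 9 10 16
f 9 16 19
f 9 19 20
f 10 14 18
f 14 20 13
f 20 19 11
f 19 16 15
f 16 10 17
f 12 18 13
f 12 13 11
f 12 11 15
f 12 15 17
f 12 17 18
f 13 18 14
f 11 13 20
f 15 11 19
f 17 15 16
f 18 17 10



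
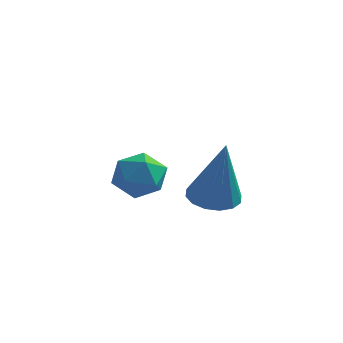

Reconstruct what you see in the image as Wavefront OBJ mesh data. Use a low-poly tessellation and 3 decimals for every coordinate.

v -1.917 1.598 -2.787
v -1.318 1.136 -2.419
v -2.682 0.484 -2.941
v -2.083 0.022 -2.573
v -2.522 0.578 -2.12
v -2.049 1.267 -2.025
v -1.951 0.353 -3.335
v -1.478 1.042 -3.24
v -1.339 0.367 -2.758
v -1.692 0.506 -2.007
v -2.308 1.114 -3.353
v -2.661 1.253 -2.602
v 0.952 -1.514 -1.903
v 1.326 -2.101 -2.084
v 1.388 -1.846 0.083
v 1.574 -1.823 -2.091
v 1.655 -1.461 -2.049
v 1.547 -1.114 -1.967
v 1.28 -0.874 -1.868
v 0.925 -0.805 -1.778
v 0.577 -0.926 -1.722
v 0.329 -1.205 -1.714
v 0.249 -1.566 -1.757
v 0.356 -1.913 -1.839
v 0.623 -2.153 -1.938
v 0.978 -2.222 -2.027
f 1 12 6
f 1 6 2
f 1 2 8
f 1 8 11
f 1 11 12
f 2 6 10
f 6 12 5
f 12 11 3
f 11 8 7
f 8 2 9
f 4 10 5
f 4 5 3
f 4 3 7
f 4 7 9
f 4 9 10
f 5 10 6
f 3 5 12
f 7 3 11
f 9 7 8
f 10 9 2
f 14 13 16
f 14 16 15
f 16 13 17
f 16 17 15
f 17 13 18
f 17 18 15
f 18 13 19
f 18 19 15
f 19 13 20
f 19 20 15
f 20 13 21
f 20 21 15
f 21 13 22
f 21 22 15
f 22 13 23
f 22 23 15
f 23 13 24
f 23 24 15
f 24 13 25
f 24 25 15
f 25 13 26
f 25 26 15
f 26 13 14
f 26 14 15



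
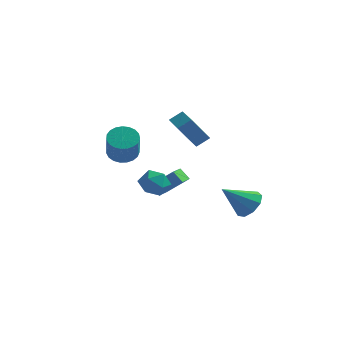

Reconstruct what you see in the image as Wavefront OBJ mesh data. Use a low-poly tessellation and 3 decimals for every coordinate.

v -1.603 -1.463 -0.873
v -0.331 -1.147 0.242
v -1.602 -0.049 -1.274
v -0.33 0.267 -0.16
v -0.99 -1.647 -1.52
v 0.282 -1.331 -0.406
v -0.989 -0.233 -1.922
v 0.283 0.083 -0.807
v 3.906 -0.248 -2.19
v 4.691 -0.776 -1.734
v 2.514 -1.092 -0.77
v 4.616 -0.132 -1.425
v 4.209 0.458 -1.474
v 3.66 0.717 -1.858
v 3.226 0.525 -2.397
v 3.111 -0.029 -2.839
v 3.367 -0.685 -2.978
v 3.876 -1.137 -2.748
v 4.399 -1.173 -2.257
v -3.779 0.228 0.774
v -2.856 0.488 0.726
v -2.479 -0.548 2.358
v -3.401 -0.808 2.406
v -3.013 0.781 0.947
v -2.636 -0.255 2.58
v -3.303 0.977 1.139
v -2.926 -0.059 2.772
v -3.675 1.044 1.268
v -3.298 0.009 2.9
v -4.065 0.97 1.311
v -3.687 -0.065 2.943
v -4.405 0.768 1.261
v -4.028 -0.268 2.894
v -4.637 0.472 1.127
v -4.26 -0.564 2.76
v -4.721 0.134 0.932
v -4.344 -0.902 2.565
v -4.642 -0.188 0.709
v -4.264 -1.223 2.342
v -4.413 -0.438 0.498
v -4.036 -1.473 2.131
v -4.075 -0.573 0.334
v -3.698 -1.608 1.967
v -3.686 -0.569 0.247
v -3.308 -1.605 1.879
v -3.312 -0.428 0.25
v -2.935 -1.464 1.883
v -3.02 -0.173 0.344
v -2.642 -1.209 1.977
v -2.858 0.151 0.512
v -2.481 -0.885 2.145
v -1.615 -3.666 0.512
v -1.117 -3.138 1.198
v -0.323 -3.622 -0.458
v 0.175 -3.094 0.228
v -0.049 -4.052 0.4
v -0.848 -4.079 1
v -0.592 -2.681 -0.26
v -1.391 -2.708 0.34
v -0.485 -2.529 0.721
v -0.15 -3.377 1.13
v -1.29 -3.383 -0.39
v -0.955 -4.231 0.019
v -0.802 -0.378 3.973
v -0.15 0.087 4.521
v 0.153 0.006 2.509
v 0.805 0.471 3.056
v 0.255 -2.131 4.204
v 0.907 -1.666 4.751
v 1.21 -1.747 2.739
v 1.862 -1.282 3.287
f 2 4 1
f 5 2 1
f 1 4 3
f 3 5 1
f 2 8 4
f 6 2 5
f 6 8 2
f 4 8 3
f 7 5 3
f 3 8 7
f 7 6 5
f 8 6 7
f 10 9 12
f 10 12 11
f 12 9 13
f 12 13 11
f 13 9 14
f 13 14 11
f 14 9 15
f 14 15 11
f 15 9 16
f 15 16 11
f 16 9 17
f 16 17 11
f 17 9 18
f 17 18 11
f 18 9 19
f 18 19 11
f 19 9 10
f 19 10 11
f 21 20 24
f 21 24 22
f 22 24 25
f 22 25 23
f 24 20 26
f 24 26 25
f 25 26 27
f 25 27 23
f 26 20 28
f 26 28 27
f 27 28 29
f 27 29 23
f 28 20 30
f 28 30 29
f 29 30 31
f 29 31 23
f 30 20 32
f 30 32 31
f 31 32 33
f 31 33 23
f 32 20 34
f 32 34 33
f 33 34 35
f 33 35 23
f 34 20 36
f 34 36 35
f 35 36 37
f 35 37 23
f 36 20 38
f 36 38 37
f 37 38 39
f 37 39 23
f 38 20 40
f 38 40 39
f 39 40 41
f 39 41 23
f 40 20 42
f 40 42 41
f 41 42 43
f 41 43 23
f 42 20 44
f 42 44 43
f 43 44 45
f 43 45 23
f 44 20 46
f 44 46 45
f 45 46 47
f 45 47 23
f 46 20 48
f 46 48 47
f 47 48 49
f 47 49 23
f 48 20 50
f 48 50 49
f 49 50 51
f 49 51 23
f 50 20 21
f 50 21 51
f 51 21 22
f 51 22 23
f 52 63 57
f 52 57 53
f 52 53 59
f 52 59 62
f 52 62 63
f 53 57 61
f 57 63 56
f 63 62 54
f 62 59 58
f 59 53 60
f 55 61 56
f 55 56 54
f 55 54 58
f 55 58 60
f 55 60 61
f 56 61 57
f 54 56 63
f 58 54 62
f 60 58 59
f 61 60 53
f 65 67 64
f 68 65 64
f 64 67 66
f 66 68 64
f 65 71 67
f 69 65 68
f 69 71 65
f 67 71 66
f 70 68 66
f 66 71 70
f 70 69 68
f 71 69 70



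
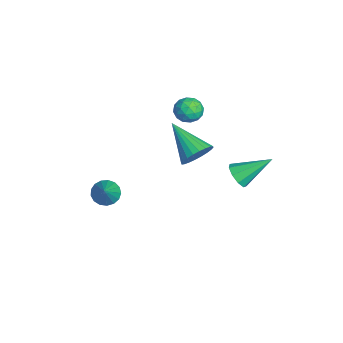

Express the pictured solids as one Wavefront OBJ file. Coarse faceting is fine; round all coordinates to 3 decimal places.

v 1.157 0.134 0.903
v 1.487 0.448 1.656
v -0.457 -0.794 1.997
v 1.278 0.703 1.563
v 1.05 0.872 1.37
v 0.838 0.929 1.105
v 0.675 0.864 0.81
v 0.585 0.689 0.529
v 0.583 0.428 0.305
v 0.668 0.124 0.172
v 0.827 -0.18 0.15
v 1.037 -0.435 0.243
v 1.265 -0.604 0.436
v 1.477 -0.661 0.7
v 1.64 -0.596 0.996
v 1.729 -0.42 1.277
v 1.732 -0.16 1.501
v 1.647 0.144 1.634
v 2.551 1.74 0.437
v 2.98 1.403 0.907
v 2.629 3.3 1.483
v 3.251 1.623 0.56
v 3.195 1.897 0.155
v 2.837 2.098 -0.118
v 2.346 2.131 -0.132
v 1.951 1.981 0.121
v 1.837 1.719 0.522
v 2.057 1.466 0.883
v 2.508 1.341 1.035
v -1.548 -3.814 -3.772
v -1.048 -3.492 -4.195
v -0.312 -4.026 -2.468
v -1.19 -3.227 -4.017
v -1.415 -3.097 -3.783
v -1.67 -3.131 -3.547
v -1.897 -3.321 -3.362
v -2.044 -3.625 -3.271
v -2.078 -3.972 -3.296
v -1.991 -4.283 -3.429
v -1.802 -4.486 -3.641
v -1.555 -4.536 -3.883
v -1.306 -4.42 -4.1
v -1.113 -4.166 -4.242
v -1.02 -3.831 -4.276
v -2.749 0.769 1.099
v -2.403 0.41 0.502
v -3.877 0.45 0.638
v -3.531 0.091 0.041
v -3.472 -0.204 0.758
v -2.775 -0.007 1.043
v -3.505 0.867 0.097
v -2.808 1.064 0.382
v -2.87 0.471 -0.118
v -2.85 -0.191 0.291
v -3.43 1.051 0.849
v -3.41 0.389 1.258
v -2.477 0.618 0.841
v -3.803 0.242 0.299
v -3.768 0.069 0.721
v -3.565 -0.142 0.369
v -2.696 0.372 1.159
v -2.493 0.162 0.808
v -3.121 -0.199 0.959
v -3.787 0.698 0.332
v -3.584 0.488 -0.019
v -2.715 1.002 0.771
v -2.512 0.791 0.419
v -3.159 1.059 0.181
v -2.548 0.443 0.126
v -3.211 0.255 -0.145
v -3.196 0.711 -0.112
v -2.786 0.827 0.055
v -2.537 0.054 0.366
v -3.199 -0.134 0.095
v -3.165 -0.308 0.516
v -2.755 -0.192 0.684
v -2.811 0.089 0.002
v -3.081 0.994 1.045
v -3.743 0.806 0.774
v -3.525 1.052 0.456
v -3.115 1.168 0.624
v -3.069 0.605 1.285
v -3.732 0.417 1.014
v -3.494 0.033 1.085
v -3.084 0.149 1.252
v -3.469 0.771 1.138
f 2 1 4
f 2 4 3
f 4 1 5
f 4 5 3
f 5 1 6
f 5 6 3
f 6 1 7
f 6 7 3
f 7 1 8
f 7 8 3
f 8 1 9
f 8 9 3
f 9 1 10
f 9 10 3
f 10 1 11
f 10 11 3
f 11 1 12
f 11 12 3
f 12 1 13
f 12 13 3
f 13 1 14
f 13 14 3
f 14 1 15
f 14 15 3
f 15 1 16
f 15 16 3
f 16 1 17
f 16 17 3
f 17 1 18
f 17 18 3
f 18 1 2
f 18 2 3
f 20 19 22
f 20 22 21
f 22 19 23
f 22 23 21
f 23 19 24
f 23 24 21
f 24 19 25
f 24 25 21
f 25 19 26
f 25 26 21
f 26 19 27
f 26 27 21
f 27 19 28
f 27 28 21
f 28 19 29
f 28 29 21
f 29 19 20
f 29 20 21
f 31 30 33
f 31 33 32
f 33 30 34
f 33 34 32
f 34 30 35
f 34 35 32
f 35 30 36
f 35 36 32
f 36 30 37
f 36 37 32
f 37 30 38
f 37 38 32
f 38 30 39
f 38 39 32
f 39 30 40
f 39 40 32
f 40 30 41
f 40 41 32
f 41 30 42
f 41 42 32
f 42 30 43
f 42 43 32
f 43 30 44
f 43 44 32
f 44 30 31
f 44 31 32
f 45 82 61
f 82 56 85
f 61 85 50
f 82 85 61
f 45 61 57
f 61 50 62
f 57 62 46
f 61 62 57
f 45 57 66
f 57 46 67
f 66 67 52
f 57 67 66
f 45 66 78
f 66 52 81
f 78 81 55
f 66 81 78
f 45 78 82
f 78 55 86
f 82 86 56
f 78 86 82
f 46 62 73
f 62 50 76
f 73 76 54
f 62 76 73
f 50 85 63
f 85 56 84
f 63 84 49
f 85 84 63
f 56 86 83
f 86 55 79
f 83 79 47
f 86 79 83
f 55 81 80
f 81 52 68
f 80 68 51
f 81 68 80
f 52 67 72
f 67 46 69
f 72 69 53
f 67 69 72
f 48 74 60
f 74 54 75
f 60 75 49
f 74 75 60
f 48 60 58
f 60 49 59
f 58 59 47
f 60 59 58
f 48 58 65
f 58 47 64
f 65 64 51
f 58 64 65
f 48 65 70
f 65 51 71
f 70 71 53
f 65 71 70
f 48 70 74
f 70 53 77
f 74 77 54
f 70 77 74
f 49 75 63
f 75 54 76
f 63 76 50
f 75 76 63
f 47 59 83
f 59 49 84
f 83 84 56
f 59 84 83
f 51 64 80
f 64 47 79
f 80 79 55
f 64 79 80
f 53 71 72
f 71 51 68
f 72 68 52
f 71 68 72
f 54 77 73
f 77 53 69
f 73 69 46
f 77 69 73



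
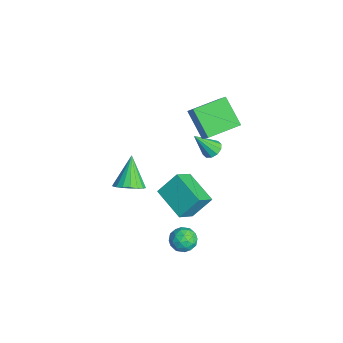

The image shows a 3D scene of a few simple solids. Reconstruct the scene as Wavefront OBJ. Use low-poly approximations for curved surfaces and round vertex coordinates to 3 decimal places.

v -3.297 3.085 -3.527
v -2.684 2.904 -3.645
v -3.323 2.035 -2.053
v -2.674 3.231 -3.412
v -2.901 3.502 -3.223
v -3.28 3.614 -3.15
v -3.665 3.524 -3.221
v -3.91 3.267 -3.409
v -3.92 2.94 -3.642
v -3.692 2.668 -3.831
v -3.313 2.556 -3.904
v -2.928 2.646 -3.833
v 3.254 0.312 -4.19
v 4.063 0.258 -4.063
v 3.097 -0.918 -3.717
v 3.906 -0.972 -3.59
v 3.452 -0.465 -3.132
v 3.549 0.295 -3.425
v 3.611 -0.955 -4.355
v 3.708 -0.195 -4.648
v 4.283 -0.525 -4.165
v 4.185 -0.222 -3.41
v 2.975 -0.438 -4.37
v 2.877 -0.135 -3.615
v 3.672 0.393 -4.168
v 3.488 -1.053 -3.612
v 3.221 -0.755 -3.343
v 3.697 -0.787 -3.269
v 3.37 0.415 -3.793
v 3.845 0.383 -3.718
v 3.487 -0.042 -3.171
v 3.315 -1.043 -4.062
v 3.79 -1.075 -3.987
v 3.463 0.127 -4.511
v 3.939 0.095 -4.437
v 3.673 -0.618 -4.609
v 4.277 -0.099 -4.154
v 4.185 -0.822 -3.876
v 4.011 -0.812 -4.325
v 4.068 -0.366 -4.497
v 4.219 0.079 -3.709
v 4.127 -0.644 -3.431
v 3.861 -0.346 -3.162
v 3.917 0.101 -3.334
v 4.349 -0.382 -3.77
v 3.033 -0.016 -4.349
v 2.941 -0.739 -4.071
v 3.243 -0.761 -4.446
v 3.299 -0.314 -4.618
v 2.975 0.162 -3.904
v 2.883 -0.561 -3.626
v 3.092 -0.294 -3.283
v 3.149 0.152 -3.455
v 2.811 -0.278 -4.01
v -0.52 1.762 0.476
v -1.901 1.285 1.752
v -0.843 3.633 0.826
v -2.224 3.156 2.102
v 0.844 1.724 1.938
v -0.537 1.247 3.214
v 0.521 3.595 2.288
v -0.86 3.118 3.564
v 1.196 -2.678 -0.989
v 1.875 -2.767 -0.406
v -0.016 -2.242 0.489
v 1.893 -2.379 -0.505
v 1.773 -2.051 -0.701
v 1.538 -1.847 -0.954
v 1.236 -1.808 -1.213
v 0.925 -1.941 -1.428
v 0.668 -2.22 -1.556
v 0.516 -2.59 -1.572
v 0.498 -2.978 -1.472
v 0.618 -3.306 -1.277
v 0.853 -3.51 -1.024
v 1.155 -3.549 -0.765
v 1.466 -3.416 -0.549
v 1.723 -3.137 -0.421
v 2.624 -0.766 -0.33
v 2.59 0.284 0.836
v 4.41 -0.04 -0.933
v 4.375 1.011 0.233
v 3.245 -1.631 0.467
v 3.21 -0.58 1.633
v 5.03 -0.904 -0.136
v 4.996 0.146 1.03
f 2 1 4
f 2 4 3
f 4 1 5
f 4 5 3
f 5 1 6
f 5 6 3
f 6 1 7
f 6 7 3
f 7 1 8
f 7 8 3
f 8 1 9
f 8 9 3
f 9 1 10
f 9 10 3
f 10 1 11
f 10 11 3
f 11 1 12
f 11 12 3
f 12 1 2
f 12 2 3
f 13 50 29
f 50 24 53
f 29 53 18
f 50 53 29
f 13 29 25
f 29 18 30
f 25 30 14
f 29 30 25
f 13 25 34
f 25 14 35
f 34 35 20
f 25 35 34
f 13 34 46
f 34 20 49
f 46 49 23
f 34 49 46
f 13 46 50
f 46 23 54
f 50 54 24
f 46 54 50
f 14 30 41
f 30 18 44
f 41 44 22
f 30 44 41
f 18 53 31
f 53 24 52
f 31 52 17
f 53 52 31
f 24 54 51
f 54 23 47
f 51 47 15
f 54 47 51
f 23 49 48
f 49 20 36
f 48 36 19
f 49 36 48
f 20 35 40
f 35 14 37
f 40 37 21
f 35 37 40
f 16 42 28
f 42 22 43
f 28 43 17
f 42 43 28
f 16 28 26
f 28 17 27
f 26 27 15
f 28 27 26
f 16 26 33
f 26 15 32
f 33 32 19
f 26 32 33
f 16 33 38
f 33 19 39
f 38 39 21
f 33 39 38
f 16 38 42
f 38 21 45
f 42 45 22
f 38 45 42
f 17 43 31
f 43 22 44
f 31 44 18
f 43 44 31
f 15 27 51
f 27 17 52
f 51 52 24
f 27 52 51
f 19 32 48
f 32 15 47
f 48 47 23
f 32 47 48
f 21 39 40
f 39 19 36
f 40 36 20
f 39 36 40
f 22 45 41
f 45 21 37
f 41 37 14
f 45 37 41
f 56 58 55
f 59 56 55
f 55 58 57
f 57 59 55
f 56 62 58
f 60 56 59
f 60 62 56
f 58 62 57
f 61 59 57
f 57 62 61
f 61 60 59
f 62 60 61
f 64 63 66
f 64 66 65
f 66 63 67
f 66 67 65
f 67 63 68
f 67 68 65
f 68 63 69
f 68 69 65
f 69 63 70
f 69 70 65
f 70 63 71
f 70 71 65
f 71 63 72
f 71 72 65
f 72 63 73
f 72 73 65
f 73 63 74
f 73 74 65
f 74 63 75
f 74 75 65
f 75 63 76
f 75 76 65
f 76 63 77
f 76 77 65
f 77 63 78
f 77 78 65
f 78 63 64
f 78 64 65
f 80 82 79
f 83 80 79
f 79 82 81
f 81 83 79
f 80 86 82
f 84 80 83
f 84 86 80
f 82 86 81
f 85 83 81
f 81 86 85
f 85 84 83
f 86 84 85



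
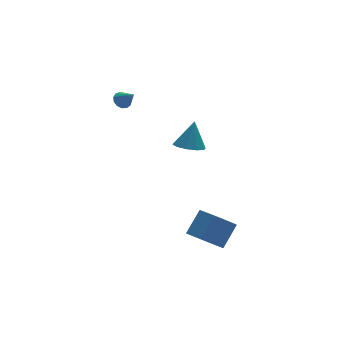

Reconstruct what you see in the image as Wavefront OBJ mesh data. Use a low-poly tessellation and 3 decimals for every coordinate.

v 0.29 3.707 2.098
v 0.78 3.725 1.896
v 0.63 2.993 2.862
v 0.767 3.939 2.103
v 0.602 4.081 2.309
v 0.338 4.103 2.447
v 0.059 4 2.474
v -0.146 3.804 2.382
v -0.213 3.577 2.2
v -0.12 3.392 1.985
v 0.103 3.306 1.806
v 0.386 3.348 1.72
v 0.638 3.504 1.753
v 1.606 -1.619 1.778
v 2.312 -1.375 1.465
v 2.074 -1.201 3.162
v 1.997 -0.987 1.455
v 1.532 -0.84 1.568
v 1.095 -0.991 1.761
v 0.853 -1.381 1.961
v 0.899 -1.862 2.09
v 1.215 -2.251 2.101
v 1.68 -2.398 1.988
v 2.117 -2.247 1.794
v 2.358 -1.857 1.595
v 1.897 -2.897 -4.382
v 2.642 -3.434 -4.776
v 3.589 -2.901 -3.712
v 2.843 -2.363 -3.318
v 2.64 -2.881 -5.051
v 3.586 -2.348 -3.988
v 2.353 -2.334 -5.07
v 3.3 -1.8 -4.007
v 1.893 -2.001 -4.827
v 2.839 -1.468 -3.764
v 1.434 -2.011 -4.413
v 2.38 -1.478 -3.35
v 1.151 -2.359 -3.988
v 2.098 -1.826 -2.924
v 1.154 -2.912 -3.712
v 2.1 -2.379 -2.649
v 1.44 -3.46 -3.693
v 2.387 -2.926 -2.63
v 1.901 -3.792 -3.936
v 2.847 -3.259 -2.873
v 2.36 -3.782 -4.35
v 3.306 -3.249 -3.287
f 2 1 4
f 2 4 3
f 4 1 5
f 4 5 3
f 5 1 6
f 5 6 3
f 6 1 7
f 6 7 3
f 7 1 8
f 7 8 3
f 8 1 9
f 8 9 3
f 9 1 10
f 9 10 3
f 10 1 11
f 10 11 3
f 11 1 12
f 11 12 3
f 12 1 13
f 12 13 3
f 13 1 2
f 13 2 3
f 15 14 17
f 15 17 16
f 17 14 18
f 17 18 16
f 18 14 19
f 18 19 16
f 19 14 20
f 19 20 16
f 20 14 21
f 20 21 16
f 21 14 22
f 21 22 16
f 22 14 23
f 22 23 16
f 23 14 24
f 23 24 16
f 24 14 25
f 24 25 16
f 25 14 15
f 25 15 16
f 27 26 30
f 27 30 28
f 28 30 31
f 28 31 29
f 30 26 32
f 30 32 31
f 31 32 33
f 31 33 29
f 32 26 34
f 32 34 33
f 33 34 35
f 33 35 29
f 34 26 36
f 34 36 35
f 35 36 37
f 35 37 29
f 36 26 38
f 36 38 37
f 37 38 39
f 37 39 29
f 38 26 40
f 38 40 39
f 39 40 41
f 39 41 29
f 40 26 42
f 40 42 41
f 41 42 43
f 41 43 29
f 42 26 44
f 42 44 43
f 43 44 45
f 43 45 29
f 44 26 46
f 44 46 45
f 45 46 47
f 45 47 29
f 46 26 27
f 46 27 47
f 47 27 28
f 47 28 29



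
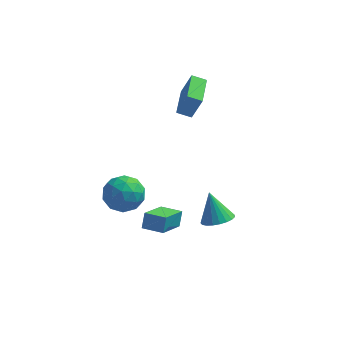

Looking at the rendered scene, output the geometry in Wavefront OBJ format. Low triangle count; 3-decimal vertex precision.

v 4.079 -1.14 -2.788
v 4.942 -1.076 -2.505
v 3.521 -0.48 -1.232
v 4.887 -0.739 -2.668
v 4.693 -0.471 -2.851
v 4.393 -0.318 -3.023
v 4.038 -0.308 -3.155
v 3.691 -0.441 -3.223
v 3.41 -0.695 -3.216
v 3.246 -1.026 -3.135
v 3.225 -1.377 -2.994
v 3.352 -1.686 -2.818
v 3.605 -1.901 -2.636
v 3.94 -1.984 -2.48
v 4.299 -1.922 -2.378
v 4.62 -1.724 -2.347
v 4.847 -1.425 -2.392
v 1.337 2.604 2.315
v 1.9 2.563 3.758
v 1.279 4.561 2.394
v 1.843 4.52 3.837
v 2.137 2.64 2.003
v 2.701 2.599 3.446
v 2.08 4.597 2.082
v 2.643 4.556 3.525
v 0.75 0.238 -4.832
v 0.185 -1.515 -3.763
v 0.822 0.72 -4.005
v 0.257 -1.033 -2.935
v 1.923 -0.087 -4.745
v 1.358 -1.84 -3.675
v 1.995 0.395 -3.917
v 1.43 -1.358 -2.848
v -0.645 -1.348 -1.329
v 0.226 -2.11 -1.186
v -1.466 -1.99 0.246
v -0.595 -2.752 0.389
v -0.398 -1.61 0.525
v 0.109 -1.213 -0.449
v -1.349 -2.887 -0.491
v -0.842 -2.49 -1.465
v -0.209 -3.062 -0.668
v 0.379 -2.273 -0.04
v -1.619 -1.827 -0.9
v -1.031 -1.038 -0.272
v -0.138 -1.673 -1.396
v -1.102 -2.427 0.456
v -0.987 -1.756 0.535
v -0.475 -2.204 0.62
v -0.206 -1.145 -0.963
v 0.306 -1.594 -0.878
v -0.061 -1.299 0.127
v -1.546 -2.506 -0.062
v -1.034 -2.955 0.023
v -0.765 -1.896 -1.56
v -0.253 -2.344 -1.475
v -1.179 -2.801 -1.067
v 0.119 -2.68 -1.007
v -0.363 -3.058 -0.081
v -0.807 -3.137 -0.599
v -0.509 -2.903 -1.171
v 0.464 -2.216 -0.638
v -0.018 -2.594 0.288
v 0.098 -1.922 0.367
v 0.396 -1.689 -0.205
v 0.209 -2.776 -0.334
v -1.222 -1.506 -1.228
v -1.704 -1.884 -0.302
v -1.636 -2.411 -0.735
v -1.338 -2.178 -1.307
v -0.877 -1.042 -0.859
v -1.359 -1.42 0.067
v -0.731 -1.197 0.231
v -0.433 -0.963 -0.341
v -1.449 -1.324 -0.606
f 2 1 4
f 2 4 3
f 4 1 5
f 4 5 3
f 5 1 6
f 5 6 3
f 6 1 7
f 6 7 3
f 7 1 8
f 7 8 3
f 8 1 9
f 8 9 3
f 9 1 10
f 9 10 3
f 10 1 11
f 10 11 3
f 11 1 12
f 11 12 3
f 12 1 13
f 12 13 3
f 13 1 14
f 13 14 3
f 14 1 15
f 14 15 3
f 15 1 16
f 15 16 3
f 16 1 17
f 16 17 3
f 17 1 2
f 17 2 3
f 19 21 18
f 22 19 18
f 18 21 20
f 20 22 18
f 19 25 21
f 23 19 22
f 23 25 19
f 21 25 20
f 24 22 20
f 20 25 24
f 24 23 22
f 25 23 24
f 27 29 26
f 30 27 26
f 26 29 28
f 28 30 26
f 27 33 29
f 31 27 30
f 31 33 27
f 29 33 28
f 32 30 28
f 28 33 32
f 32 31 30
f 33 31 32
f 34 71 50
f 71 45 74
f 50 74 39
f 71 74 50
f 34 50 46
f 50 39 51
f 46 51 35
f 50 51 46
f 34 46 55
f 46 35 56
f 55 56 41
f 46 56 55
f 34 55 67
f 55 41 70
f 67 70 44
f 55 70 67
f 34 67 71
f 67 44 75
f 71 75 45
f 67 75 71
f 35 51 62
f 51 39 65
f 62 65 43
f 51 65 62
f 39 74 52
f 74 45 73
f 52 73 38
f 74 73 52
f 45 75 72
f 75 44 68
f 72 68 36
f 75 68 72
f 44 70 69
f 70 41 57
f 69 57 40
f 70 57 69
f 41 56 61
f 56 35 58
f 61 58 42
f 56 58 61
f 37 63 49
f 63 43 64
f 49 64 38
f 63 64 49
f 37 49 47
f 49 38 48
f 47 48 36
f 49 48 47
f 37 47 54
f 47 36 53
f 54 53 40
f 47 53 54
f 37 54 59
f 54 40 60
f 59 60 42
f 54 60 59
f 37 59 63
f 59 42 66
f 63 66 43
f 59 66 63
f 38 64 52
f 64 43 65
f 52 65 39
f 64 65 52
f 36 48 72
f 48 38 73
f 72 73 45
f 48 73 72
f 40 53 69
f 53 36 68
f 69 68 44
f 53 68 69
f 42 60 61
f 60 40 57
f 61 57 41
f 60 57 61
f 43 66 62
f 66 42 58
f 62 58 35
f 66 58 62



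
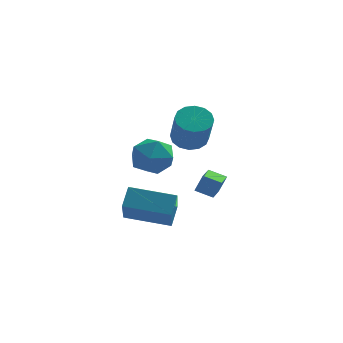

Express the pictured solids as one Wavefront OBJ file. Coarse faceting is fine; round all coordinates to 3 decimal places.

v -3.281 -3.92 -2.222
v -3.052 -3.149 -1.428
v -3.333 -2.342 -3.74
v -3.103 -1.571 -2.946
v -1.157 -4.189 -2.574
v -0.927 -3.418 -1.78
v -1.208 -2.611 -4.092
v -0.979 -1.84 -3.298
v -1.914 -2.405 0.263
v -1.195 -2.837 0.982
v -2.785 -3.963 0.198
v -2.066 -4.395 0.917
v -2.779 -3.619 1.247
v -2.241 -2.656 1.287
v -1.739 -4.144 -0.107
v -1.201 -3.181 -0.067
v -1.088 -3.911 0.753
v -1.73 -3.587 1.59
v -2.25 -3.213 -0.41
v -2.892 -2.889 0.427
v -0.297 1.182 -3.782
v 0.078 1.269 -2.869
v -0.06 2.432 -3.998
v 0.315 2.519 -3.086
v 0.565 0.961 -4.114
v 0.94 1.048 -3.202
v 0.802 2.211 -4.331
v 1.177 2.298 -3.418
v -0.561 2.309 -0.842
v 0.213 2.737 -0.675
v 0.455 1.659 0.968
v -0.319 1.231 0.802
v -0.114 2.99 -0.461
v 0.129 1.913 1.183
v -0.56 3.061 -0.348
v -0.318 1.984 1.295
v -1.007 2.931 -0.368
v -0.765 1.853 1.275
v -1.334 2.634 -0.515
v -1.092 1.556 1.129
v -1.454 2.249 -0.749
v -1.212 1.172 0.894
v -1.335 1.881 -1.008
v -1.093 0.803 0.635
v -1.009 1.627 -1.223
v -0.766 0.55 0.421
v -0.562 1.556 -1.335
v -0.32 0.479 0.308
v -0.115 1.687 -1.315
v 0.127 0.609 0.328
v 0.212 1.984 -1.169
v 0.454 0.906 0.475
v 0.332 2.368 -0.934
v 0.574 1.291 0.709
f 2 4 1
f 5 2 1
f 1 4 3
f 3 5 1
f 2 8 4
f 6 2 5
f 6 8 2
f 4 8 3
f 7 5 3
f 3 8 7
f 7 6 5
f 8 6 7
f 9 20 14
f 9 14 10
f 9 10 16
f 9 16 19
f 9 19 20
f 10 14 18
f 14 20 13
f 20 19 11
f 19 16 15
f 16 10 17
f 12 18 13
f 12 13 11
f 12 11 15
f 12 15 17
f 12 17 18
f 13 18 14
f 11 13 20
f 15 11 19
f 17 15 16
f 18 17 10
f 22 24 21
f 25 22 21
f 21 24 23
f 23 25 21
f 22 28 24
f 26 22 25
f 26 28 22
f 24 28 23
f 27 25 23
f 23 28 27
f 27 26 25
f 28 26 27
f 30 29 33
f 30 33 31
f 31 33 34
f 31 34 32
f 33 29 35
f 33 35 34
f 34 35 36
f 34 36 32
f 35 29 37
f 35 37 36
f 36 37 38
f 36 38 32
f 37 29 39
f 37 39 38
f 38 39 40
f 38 40 32
f 39 29 41
f 39 41 40
f 40 41 42
f 40 42 32
f 41 29 43
f 41 43 42
f 42 43 44
f 42 44 32
f 43 29 45
f 43 45 44
f 44 45 46
f 44 46 32
f 45 29 47
f 45 47 46
f 46 47 48
f 46 48 32
f 47 29 49
f 47 49 48
f 48 49 50
f 48 50 32
f 49 29 51
f 49 51 50
f 50 51 52
f 50 52 32
f 51 29 53
f 51 53 52
f 52 53 54
f 52 54 32
f 53 29 30
f 53 30 54
f 54 30 31
f 54 31 32



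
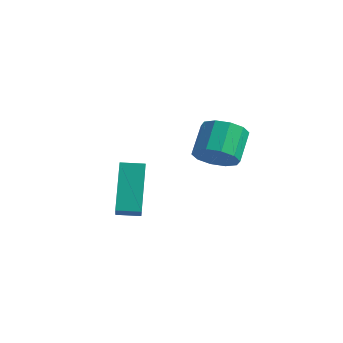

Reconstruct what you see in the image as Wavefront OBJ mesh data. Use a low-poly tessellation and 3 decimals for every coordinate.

v -2.406 0.418 -1.131
v -1.666 0.851 -1.199
v -2.134 1.795 -0.277
v -2.874 1.362 -0.209
v -2.002 1.041 -1.564
v -2.469 1.985 -0.642
v -2.492 0.994 -1.764
v -2.96 1.938 -0.842
v -2.95 0.726 -1.722
v -3.417 1.67 -0.8
v -3.2 0.341 -1.454
v -3.667 1.285 -0.532
v -3.146 -0.015 -1.063
v -3.614 0.929 -0.141
v -2.811 -0.205 -0.698
v -3.278 0.739 0.224
v -2.32 -0.158 -0.498
v -2.788 0.786 0.424
v -1.863 0.11 -0.54
v -2.33 1.054 0.382
v -1.613 0.495 -0.808
v -2.08 1.439 0.114
v -4.472 -2.15 -1.433
v -3.83 -2.747 -0.768
v -3.851 -1.544 -1.488
v -3.209 -2.141 -0.823
v -3.671 -3.119 -3.077
v -3.029 -3.716 -2.412
v -3.05 -2.513 -3.132
v -2.408 -3.11 -2.467
f 2 1 5
f 2 5 3
f 3 5 6
f 3 6 4
f 5 1 7
f 5 7 6
f 6 7 8
f 6 8 4
f 7 1 9
f 7 9 8
f 8 9 10
f 8 10 4
f 9 1 11
f 9 11 10
f 10 11 12
f 10 12 4
f 11 1 13
f 11 13 12
f 12 13 14
f 12 14 4
f 13 1 15
f 13 15 14
f 14 15 16
f 14 16 4
f 15 1 17
f 15 17 16
f 16 17 18
f 16 18 4
f 17 1 19
f 17 19 18
f 18 19 20
f 18 20 4
f 19 1 21
f 19 21 20
f 20 21 22
f 20 22 4
f 21 1 2
f 21 2 22
f 22 2 3
f 22 3 4
f 24 26 23
f 27 24 23
f 23 26 25
f 25 27 23
f 24 30 26
f 28 24 27
f 28 30 24
f 26 30 25
f 29 27 25
f 25 30 29
f 29 28 27
f 30 28 29

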